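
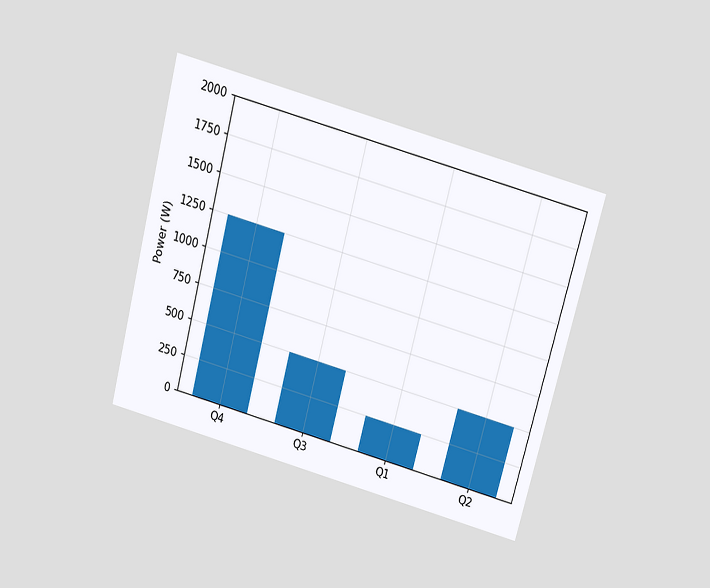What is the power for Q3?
The chart is tilted about 15° clockwise and viewed slightly from above. Reading along the chart's y-axis, the Q3 bar reaches 500W.

500W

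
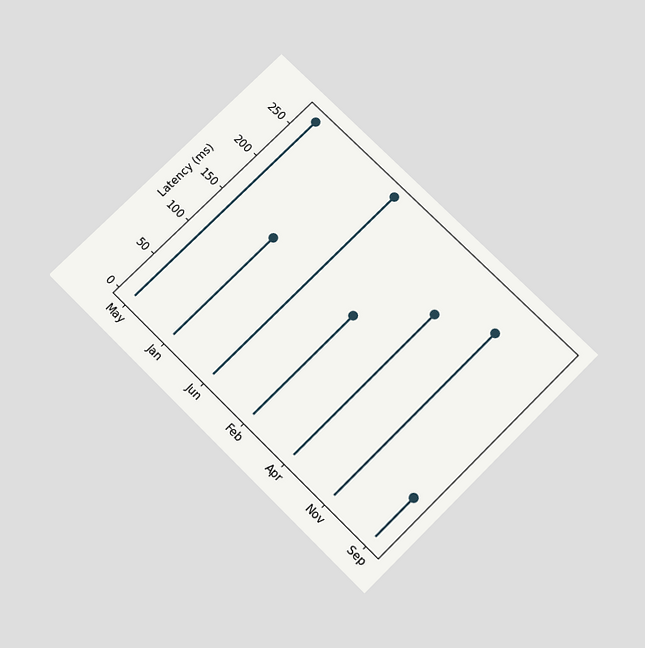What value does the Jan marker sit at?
The chart is tilted about 45° clockwise and viewed slightly from below. The Jan marker sits at 150ms.

150ms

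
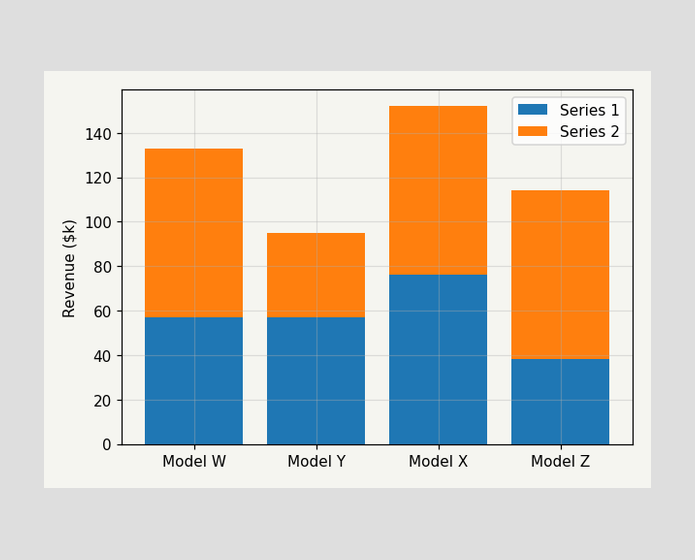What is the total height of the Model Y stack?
The Model Y stack's top reaches $95k on the y-axis.

$95k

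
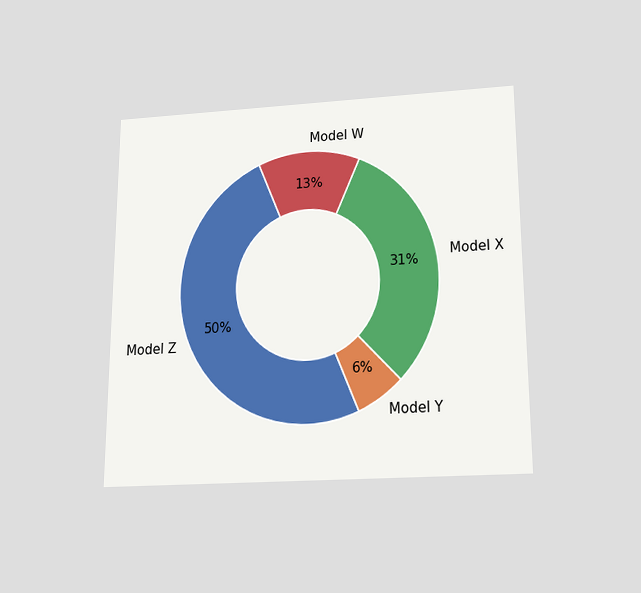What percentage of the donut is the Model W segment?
13%

The chart is viewed slightly from below. The Model W segment takes up 13% of the ring.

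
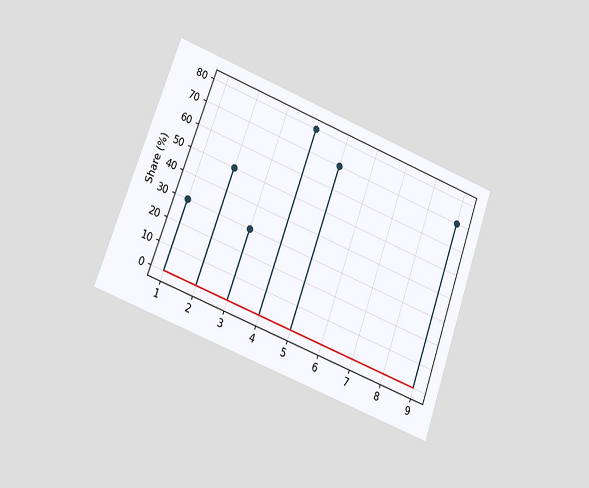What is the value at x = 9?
70%

The chart is tilted about 20° clockwise and viewed at a slight angle. The stem at x=9 reaches 70%.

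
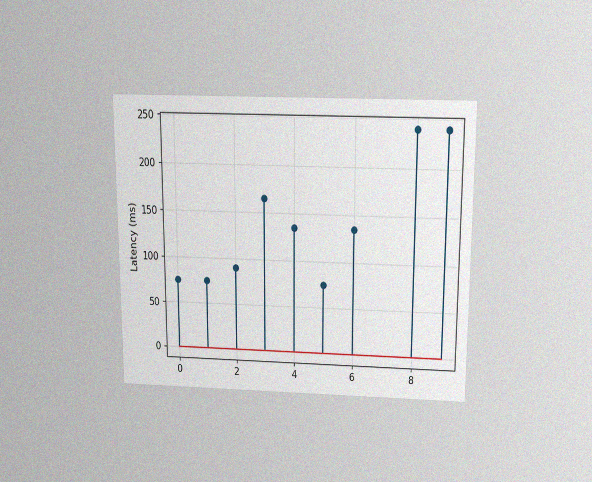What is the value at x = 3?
165ms

The chart is viewed slightly from above, with some photo noise. The stem at x=3 reaches 165ms.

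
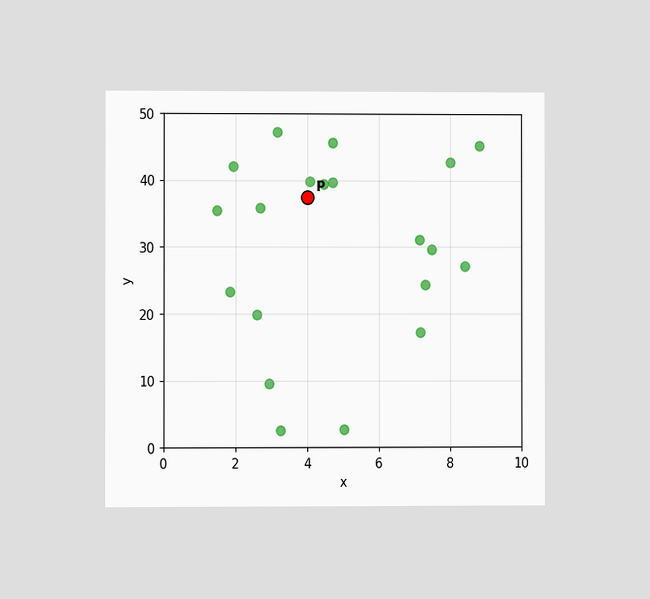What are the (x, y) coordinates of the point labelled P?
(4, 37.5)

The chart is viewed at a slight angle. Following the gridlines from P to each axis, P sits at (4, 37.5).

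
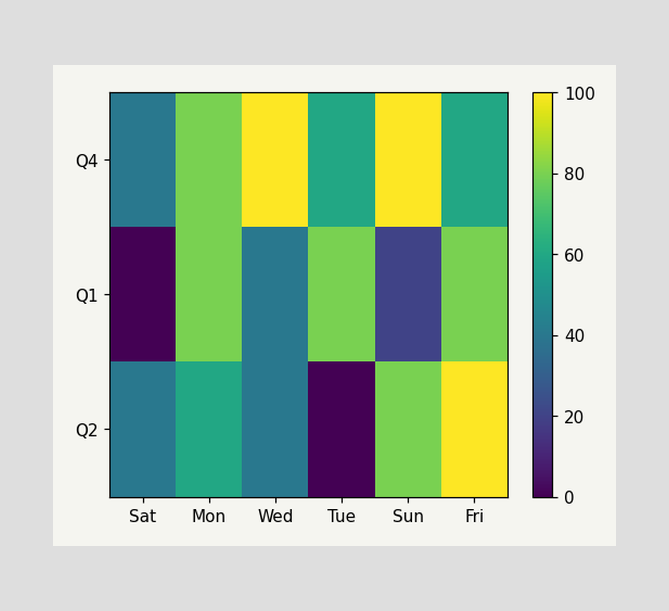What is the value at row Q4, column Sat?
40

Matching cell (Q4, Sat) against the colorbar gives 40.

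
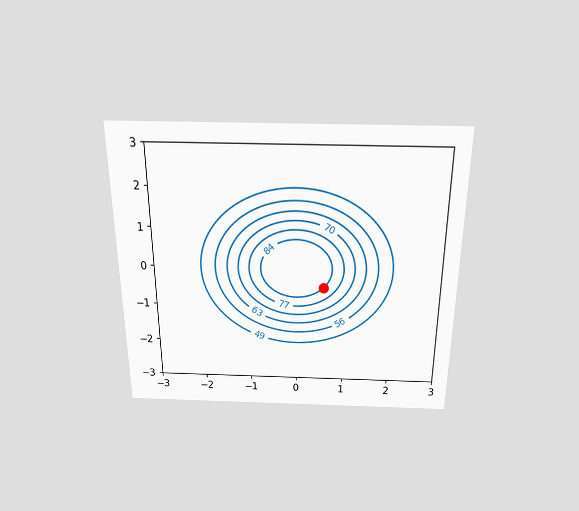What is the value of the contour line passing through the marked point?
The chart is viewed slightly from above. The marked point sits on the contour labelled 84.

84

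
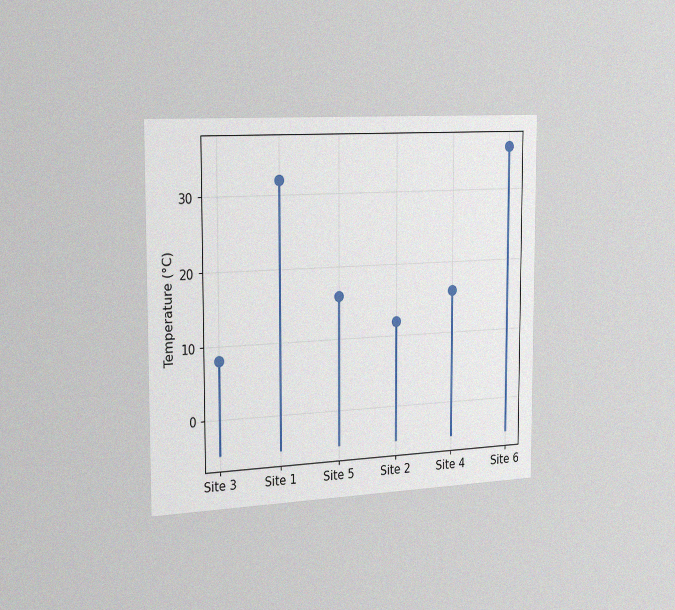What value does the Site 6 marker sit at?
36°C

The chart is viewed slightly from the left, with some photo noise. The Site 6 marker sits at 36°C.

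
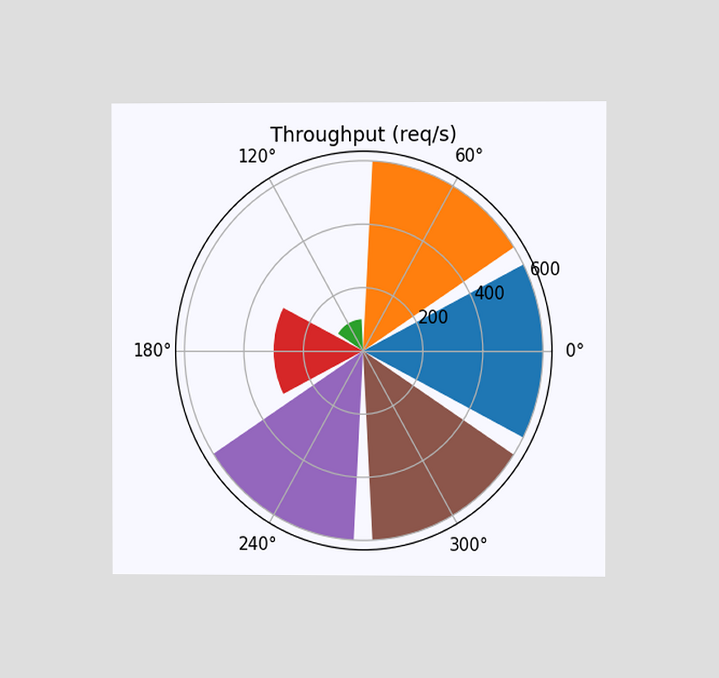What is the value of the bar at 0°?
The chart is viewed at a slight angle. The bar at 0° reaches 600req/s on the radial axis.

600req/s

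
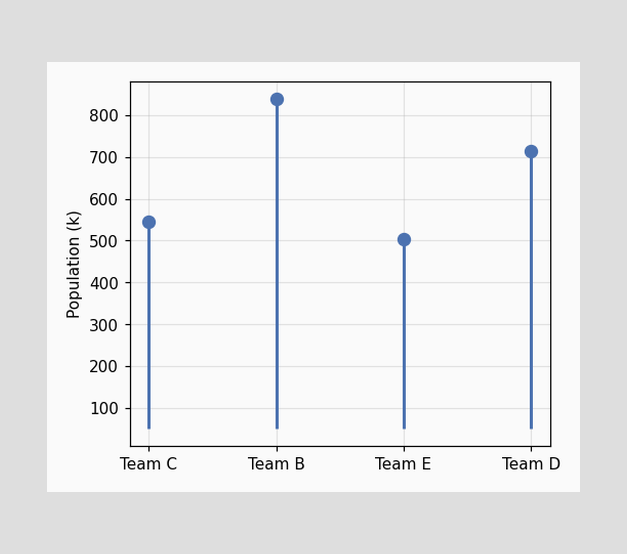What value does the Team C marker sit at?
The Team C marker sits at 546k.

546k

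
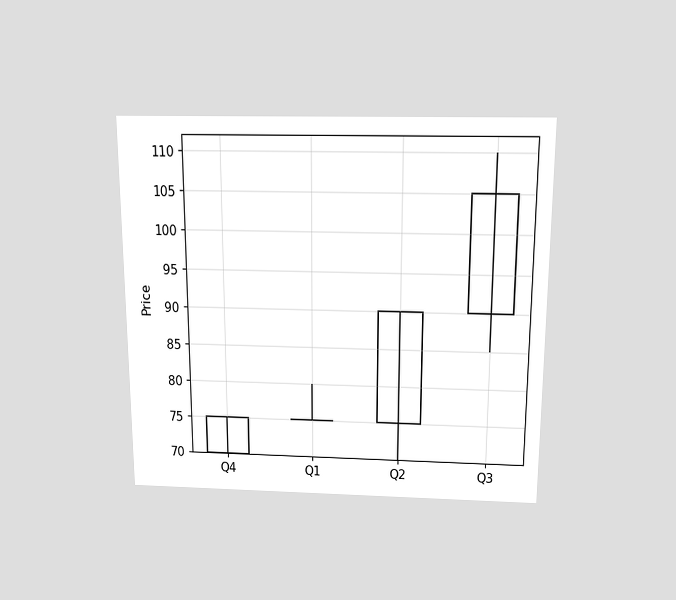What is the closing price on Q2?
90

The chart is viewed slightly from above. The Q2 candle closes at 90.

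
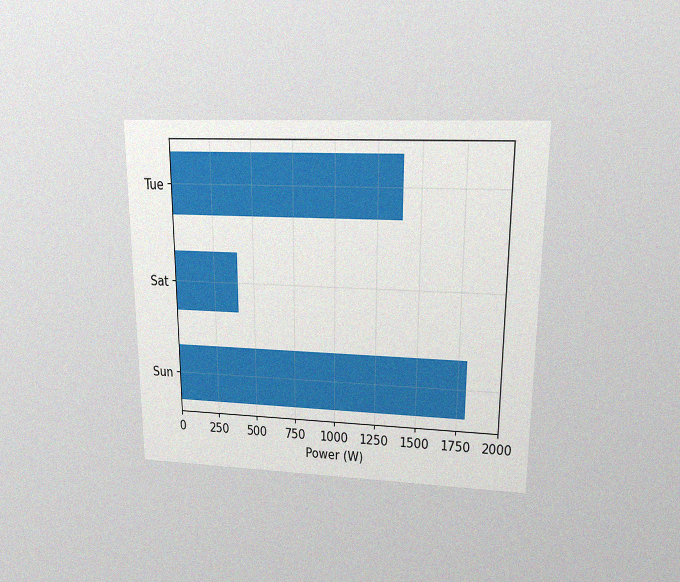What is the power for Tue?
The chart is viewed at a slight angle, with some photo noise. Reading along the chart's x-axis, the Tue bar reaches 1400W.

1400W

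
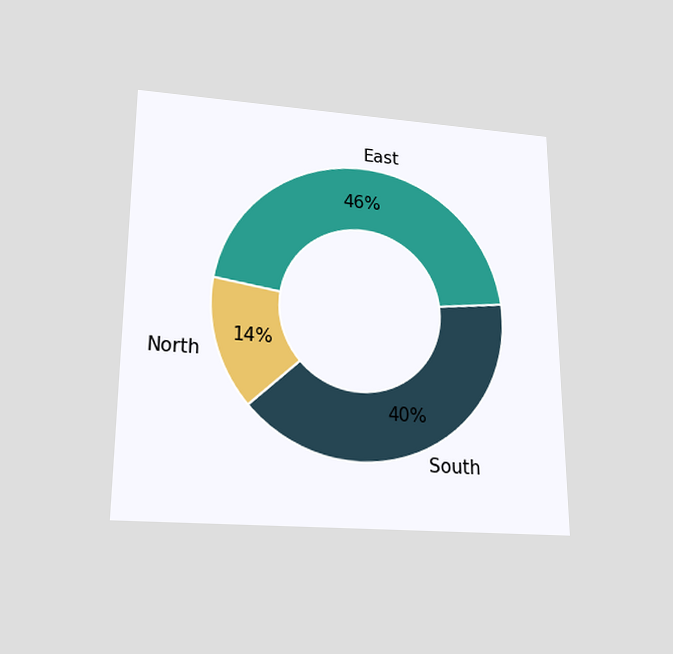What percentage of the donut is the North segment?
14%

The chart is viewed slightly from below. The North segment takes up 14% of the ring.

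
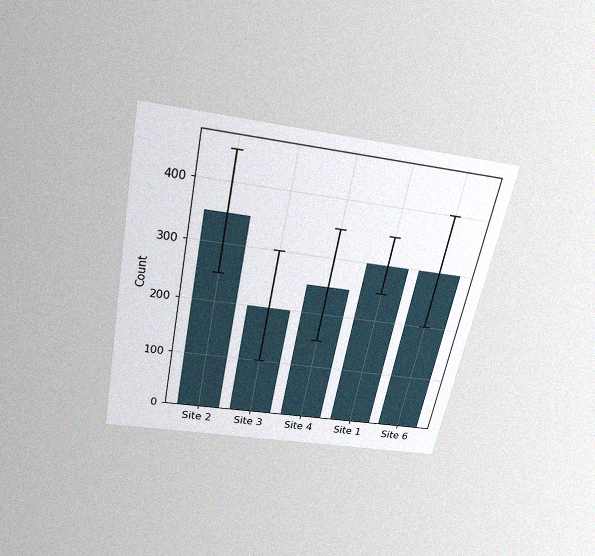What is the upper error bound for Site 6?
400

The chart is tilted about 11° clockwise and viewed slightly from above, with some photo noise. The Site 6 bar's upper whisker reaches 400.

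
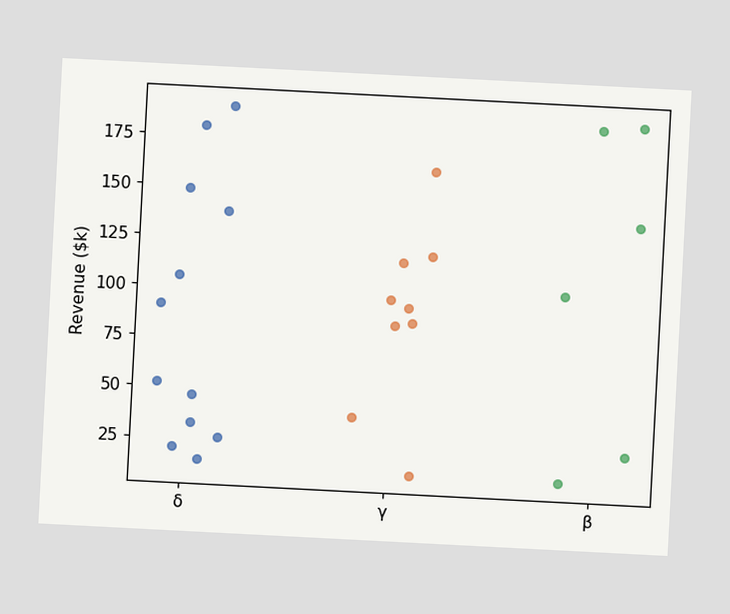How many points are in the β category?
6

The chart is tilted about 3° clockwise. Counting the markers in the β column gives 6.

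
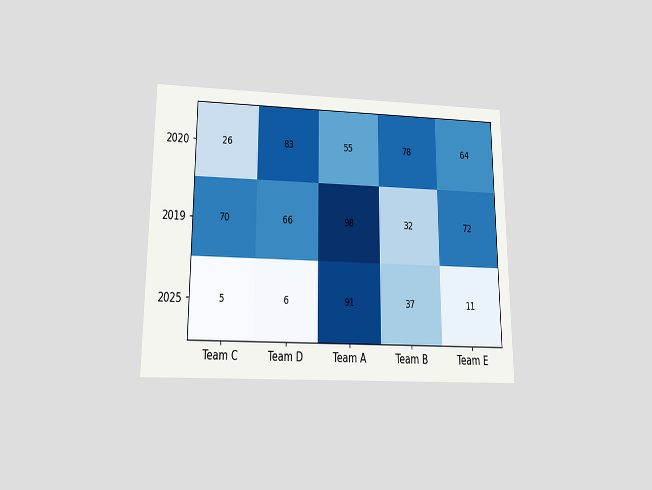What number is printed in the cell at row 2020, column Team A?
55

The chart is viewed slightly from below. The (2020, Team A) cell reads 55.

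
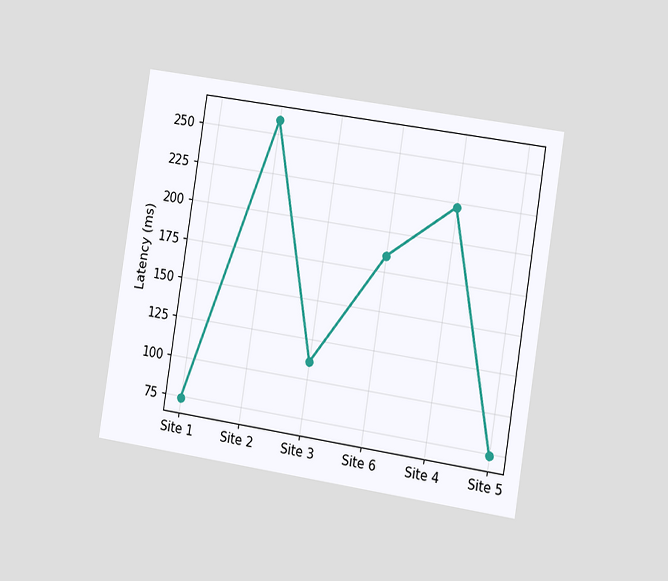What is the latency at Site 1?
The chart is tilted about 9° clockwise and viewed slightly from the right. At Site 1, the line is at 74ms.

74ms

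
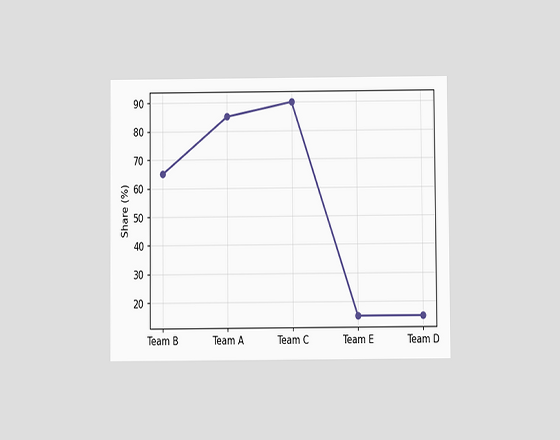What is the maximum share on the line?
90%

The chart is viewed at a slight angle. The highest point is at Team C, and reading across to the y-axis gives 90%.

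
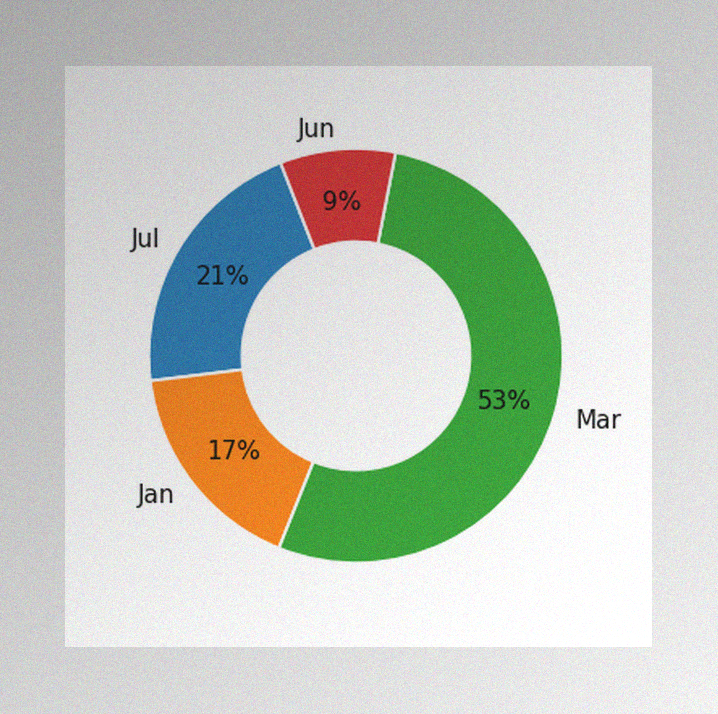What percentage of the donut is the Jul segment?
21%

The image has some photo noise and uneven lighting. The Jul segment takes up 21% of the ring.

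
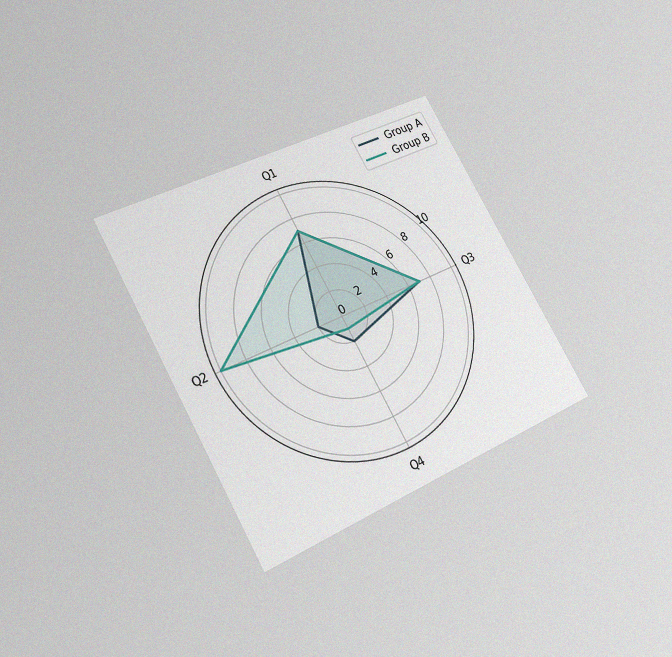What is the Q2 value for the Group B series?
The chart is tilted about 29° counter-clockwise and viewed at a slight angle, with some photo noise. On the Q2 axis, Group B reaches 10.

10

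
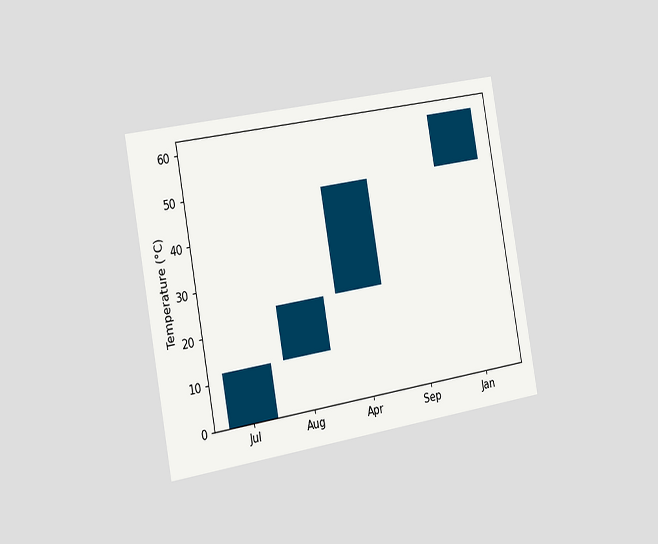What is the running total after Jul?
The chart is tilted about 10° counter-clockwise and viewed slightly from the left. After Jul the running total reaches 12°C.

12°C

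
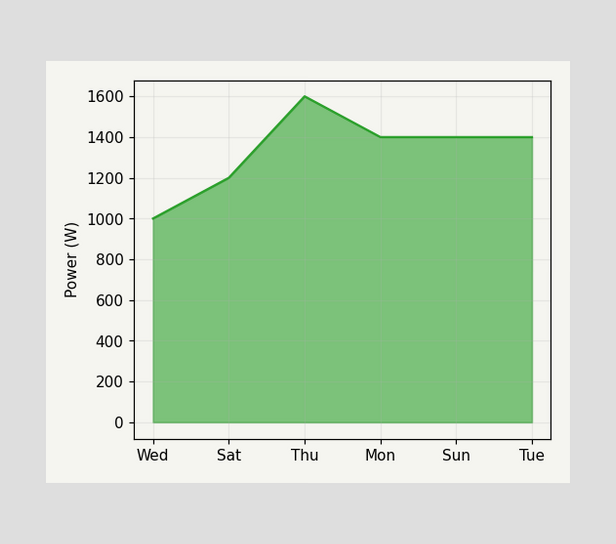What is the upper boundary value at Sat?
1200W

At Sat the upper boundary is at 1200W.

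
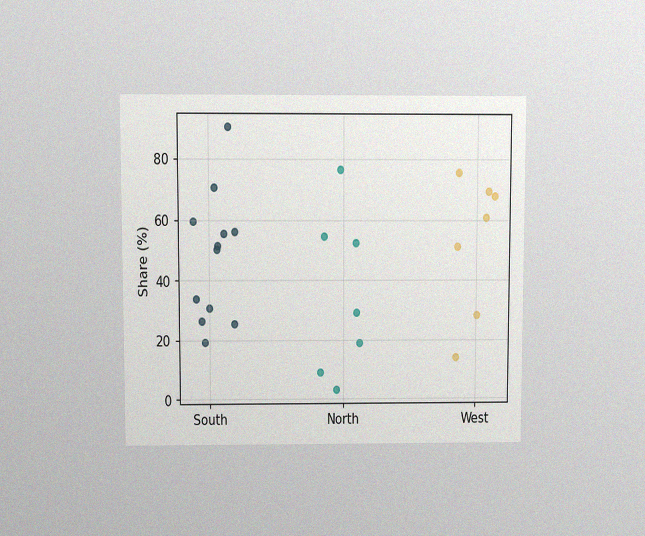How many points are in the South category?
12

The chart is viewed at a slight angle, with some photo noise. Counting the markers in the South column gives 12.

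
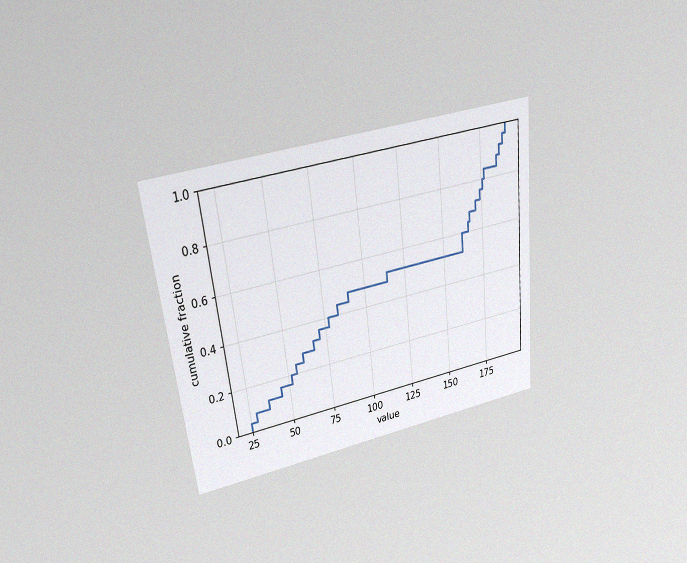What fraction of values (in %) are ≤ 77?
40%

The chart is tilted about 6° counter-clockwise and viewed slightly from above, with some photo noise. At x=77 the ECDF step is at 40%.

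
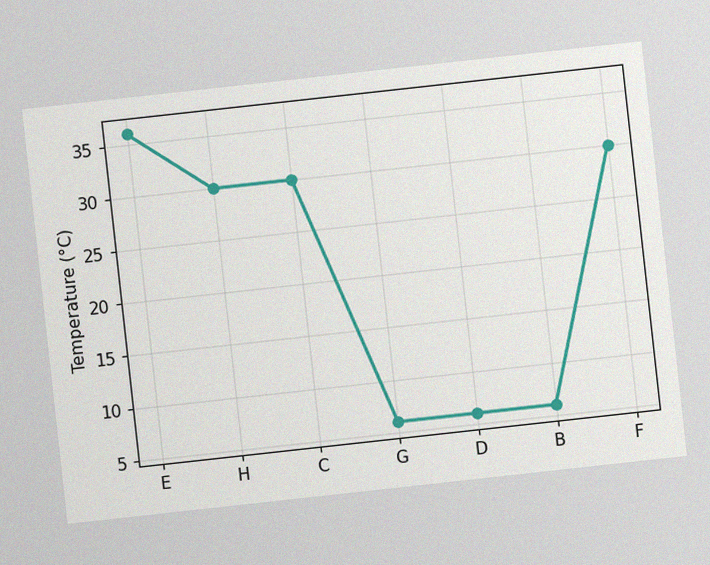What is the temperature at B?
The chart is tilted about 6° counter-clockwise, with some photo noise. At B, the line is at 6°C.

6°C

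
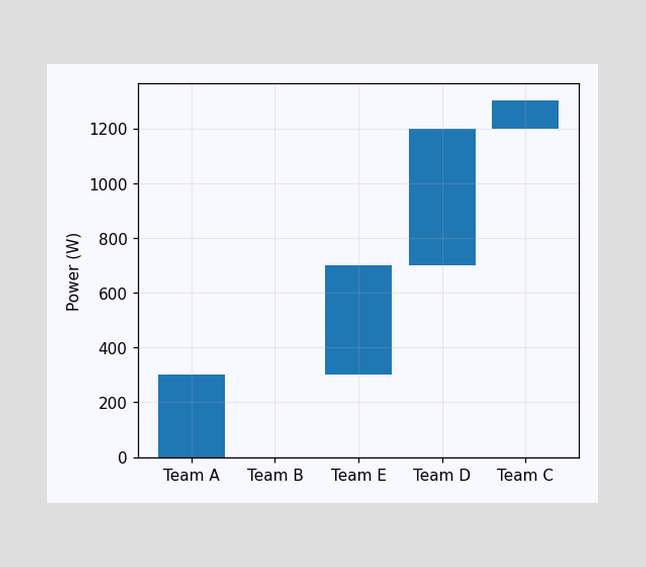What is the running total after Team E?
After Team E the running total reaches 700W.

700W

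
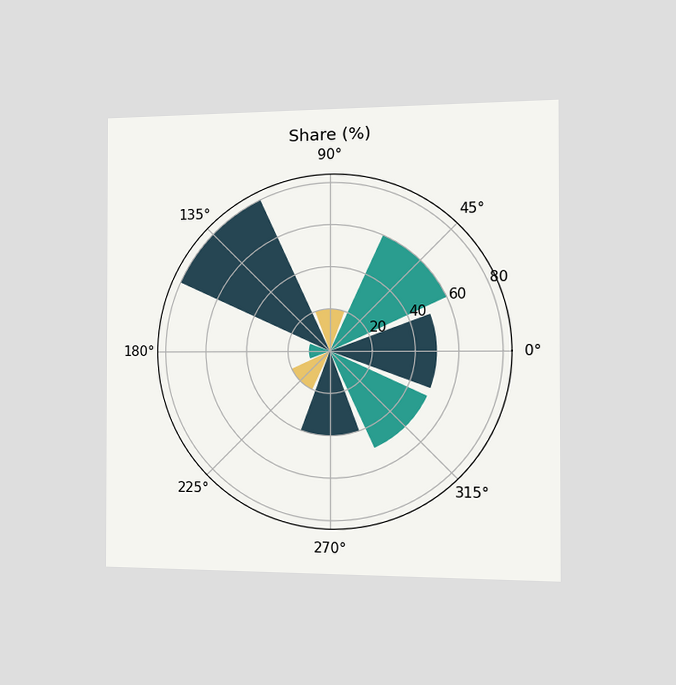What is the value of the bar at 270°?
40%

The chart is viewed slightly from the right. The bar at 270° reaches 40% on the radial axis.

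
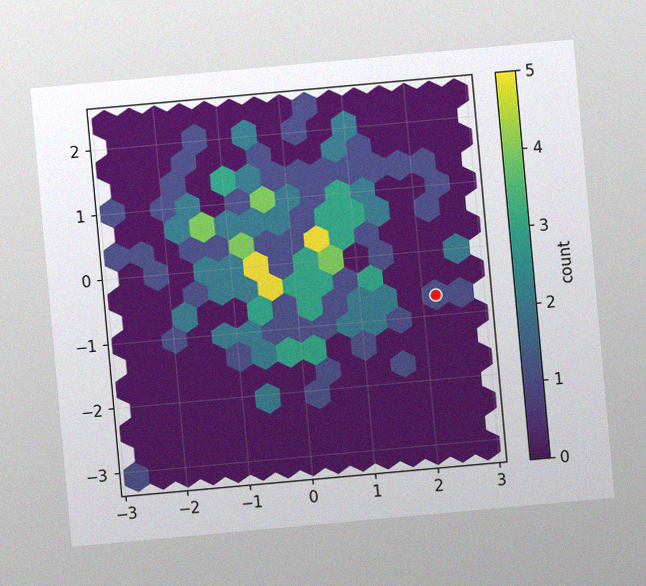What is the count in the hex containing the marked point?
1

The chart is tilted about 5° counter-clockwise, with some photo noise. The marked hex reads 1 on the colorbar.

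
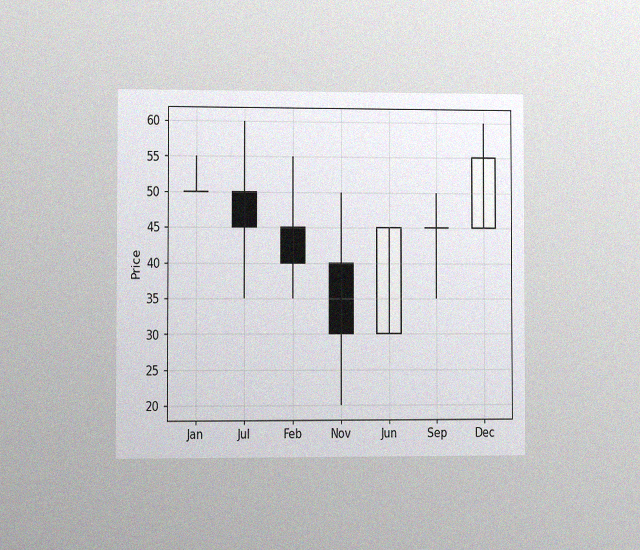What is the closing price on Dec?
The chart is viewed slightly from the left, with some photo noise. The Dec candle closes at 55.

55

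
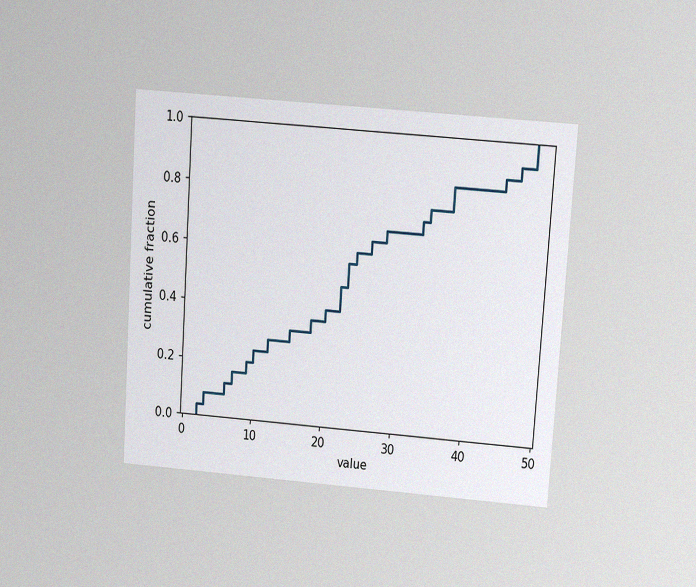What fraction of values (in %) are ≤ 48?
The chart is tilted about 4° clockwise and viewed slightly from above, with some photo noise. At x=48 the ECDF step is at 100%.

100%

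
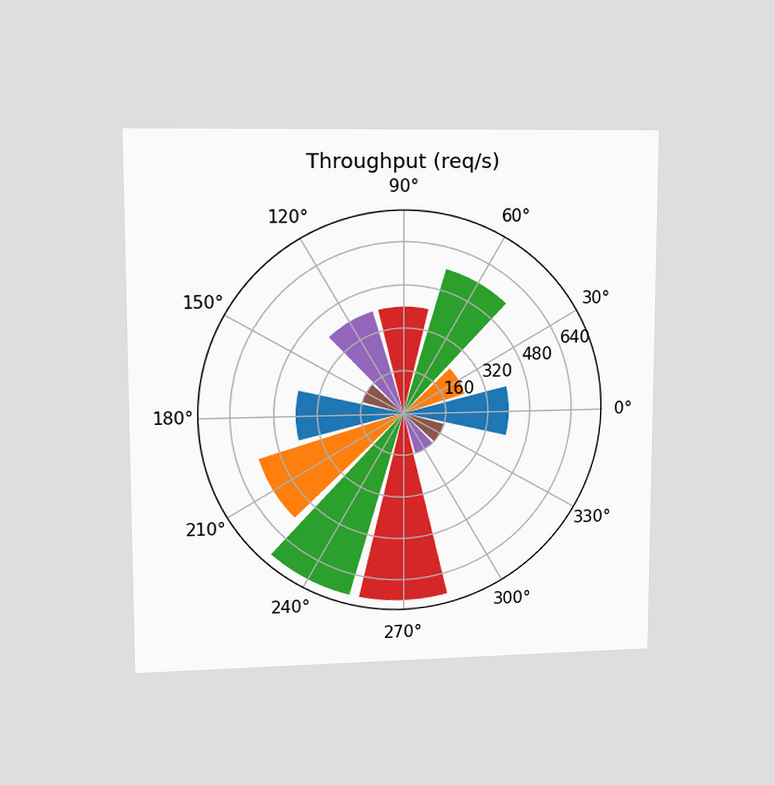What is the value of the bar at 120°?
400req/s

The chart is viewed at a slight angle. The bar at 120° reaches 400req/s on the radial axis.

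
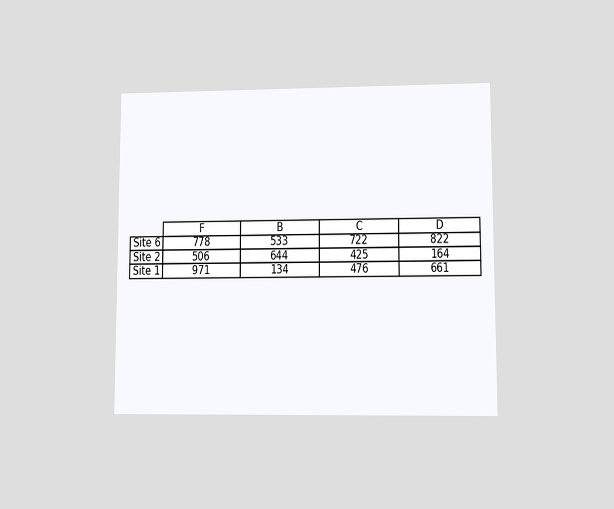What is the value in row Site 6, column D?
822

The chart is viewed at a slight angle. The (Site 6, D) cell reads 822.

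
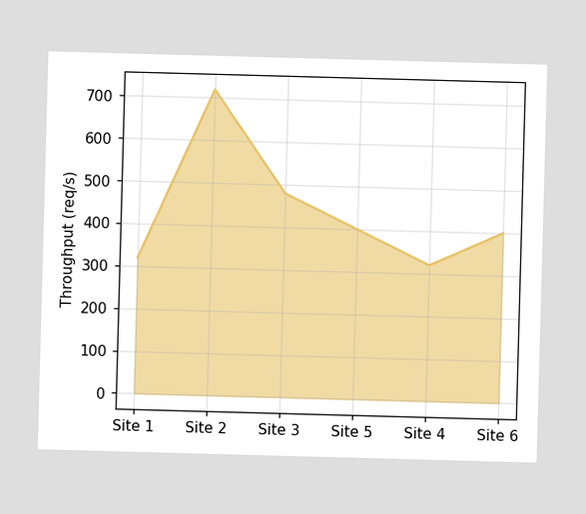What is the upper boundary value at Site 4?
320req/s

At Site 4 the upper boundary is at 320req/s.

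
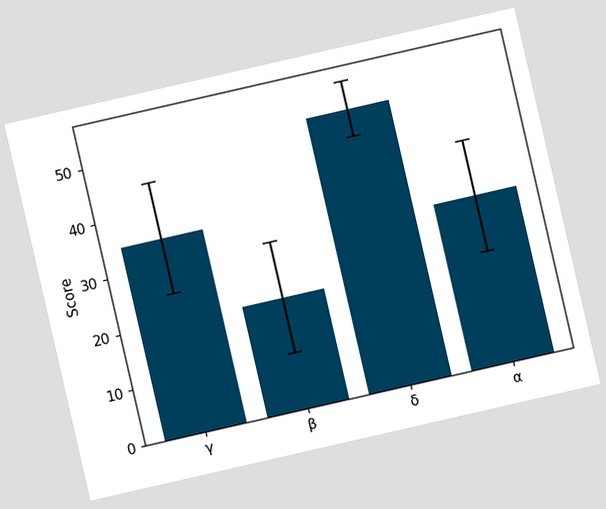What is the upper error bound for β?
The chart is tilted about 13° counter-clockwise. The β bar's upper whisker reaches 30.

30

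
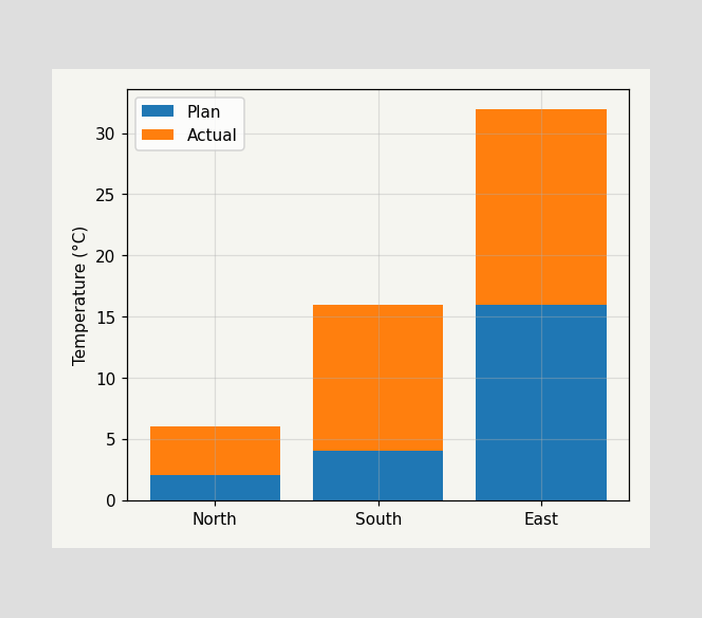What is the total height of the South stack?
16°C

The South stack's top reaches 16°C on the y-axis.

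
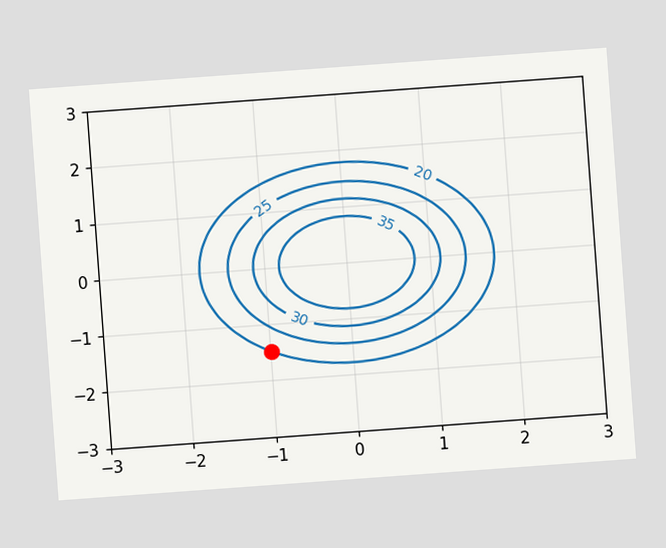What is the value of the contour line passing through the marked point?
The chart is tilted about 4° counter-clockwise. The marked point sits on the contour labelled 20.

20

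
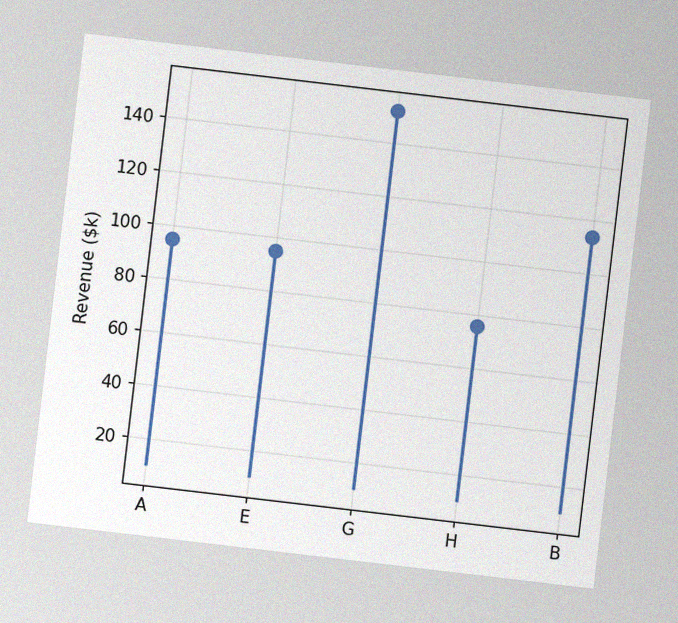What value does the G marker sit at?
$152k

The chart is tilted about 7° clockwise, with some photo noise. The G marker sits at $152k.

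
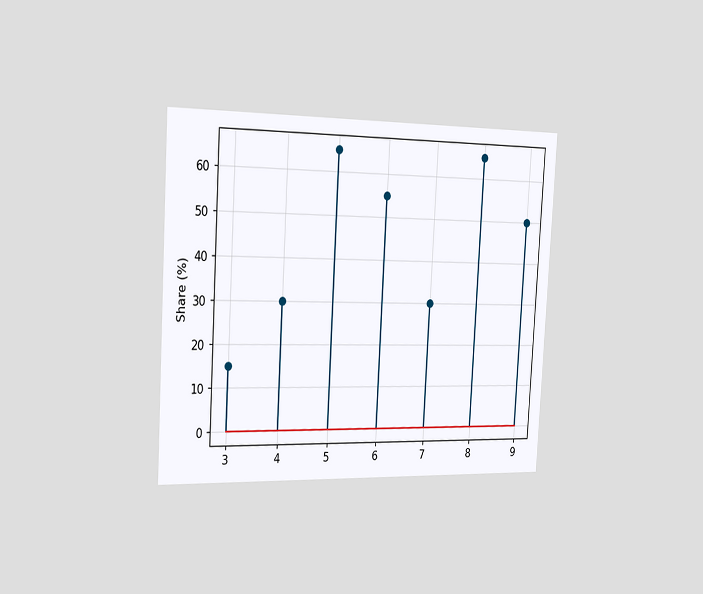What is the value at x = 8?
The chart is tilted about 3° clockwise and viewed slightly from the left. The stem at x=8 reaches 65%.

65%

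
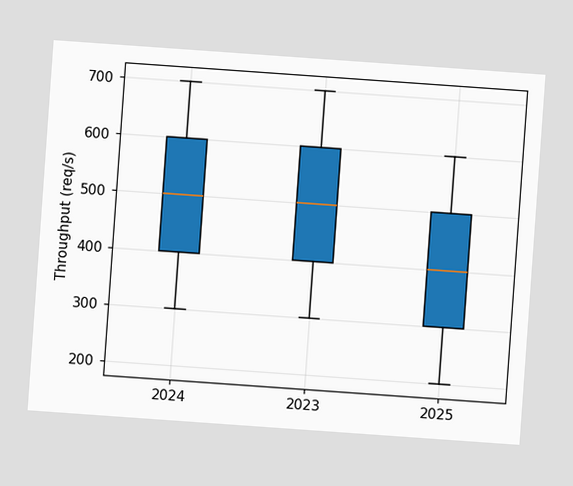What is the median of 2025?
The chart is tilted about 4° clockwise. The median line in the 2025 box sits at 400req/s.

400req/s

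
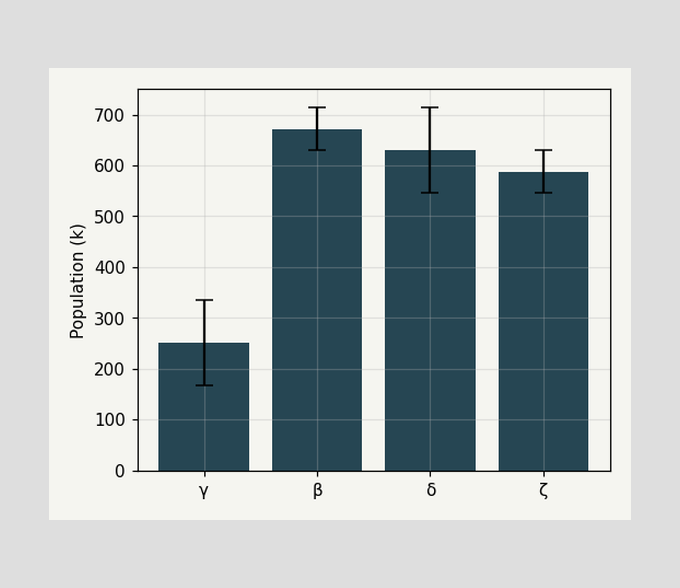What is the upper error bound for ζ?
The ζ bar's upper whisker reaches 630k.

630k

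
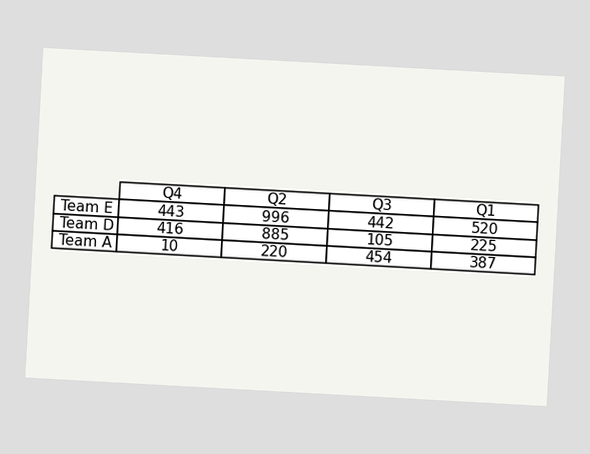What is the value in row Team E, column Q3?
442

The chart is tilted about 3° clockwise. The (Team E, Q3) cell reads 442.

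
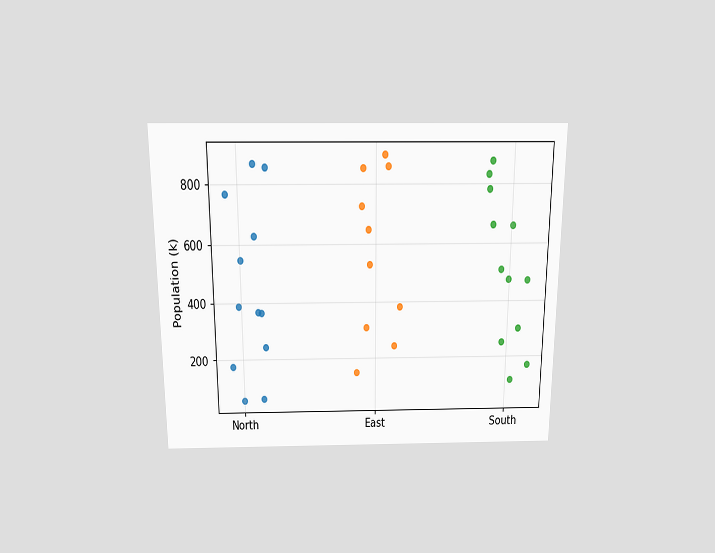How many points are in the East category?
10

The chart is viewed slightly from above. Counting the markers in the East column gives 10.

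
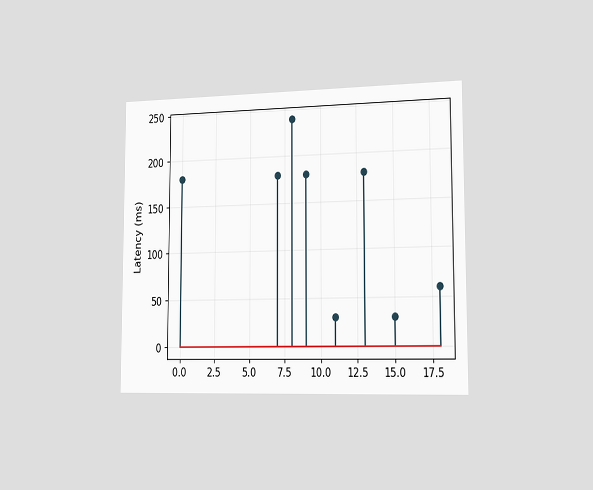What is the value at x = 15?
The chart is viewed slightly from the right. The stem at x=15 reaches 30ms.

30ms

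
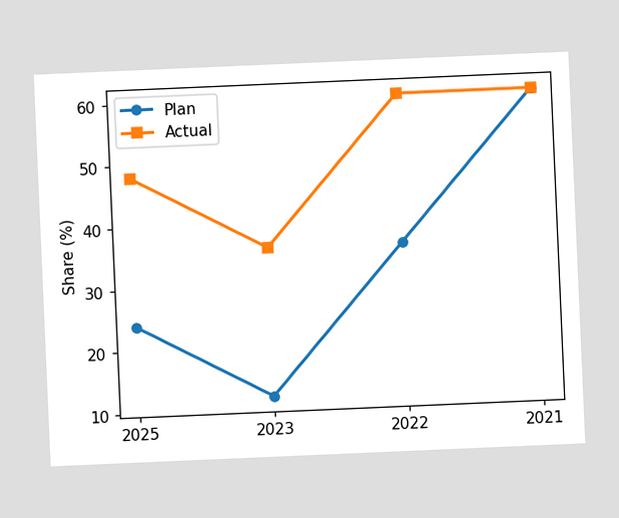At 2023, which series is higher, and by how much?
Actual, by 24%

The chart is tilted about 2° counter-clockwise. At 2023, Actual sits above the other line by 24%.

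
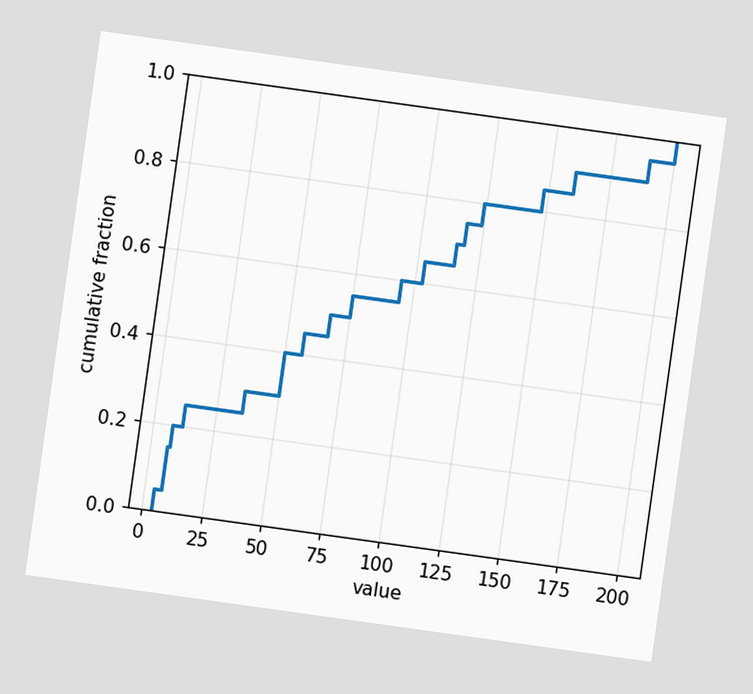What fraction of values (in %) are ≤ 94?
60%

The chart is tilted about 8° clockwise. At x=94 the ECDF step is at 60%.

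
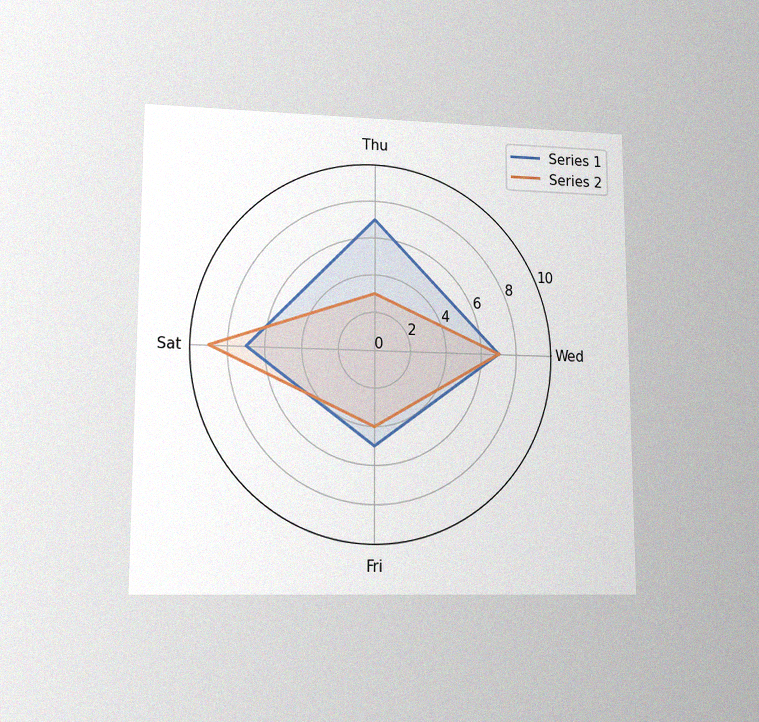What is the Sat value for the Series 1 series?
The chart is viewed at a slight angle, with some photo noise. On the Sat axis, Series 1 reaches 7.

7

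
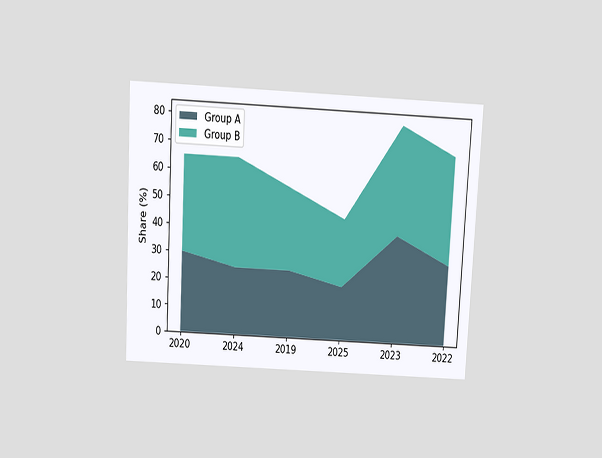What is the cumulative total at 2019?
55%

The chart is tilted about 3° clockwise and viewed slightly from above. The stacked total at 2019 reaches 55%.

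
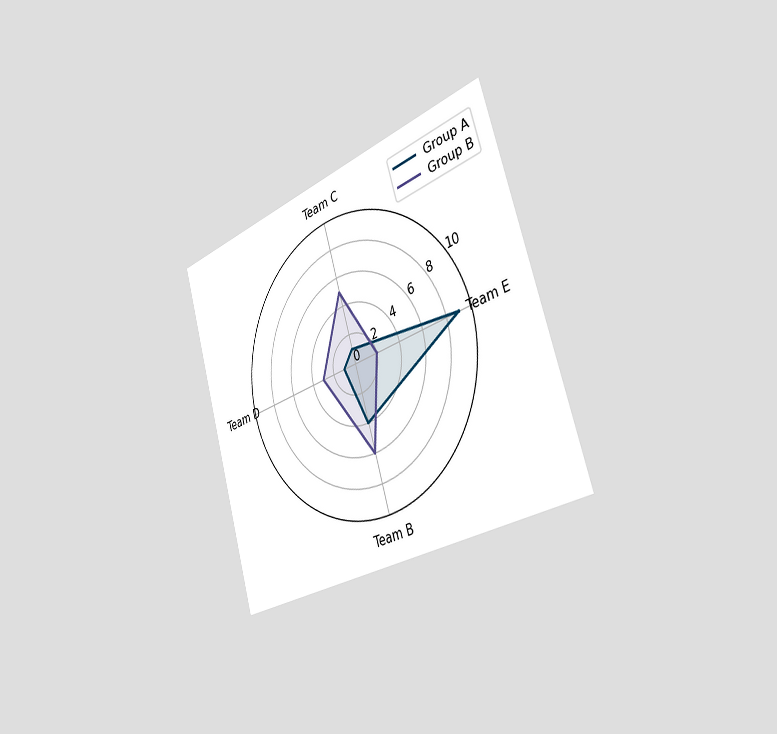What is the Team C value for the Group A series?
The chart is tilted about 17° counter-clockwise and viewed slightly from the right. On the Team C axis, Group A reaches 1.

1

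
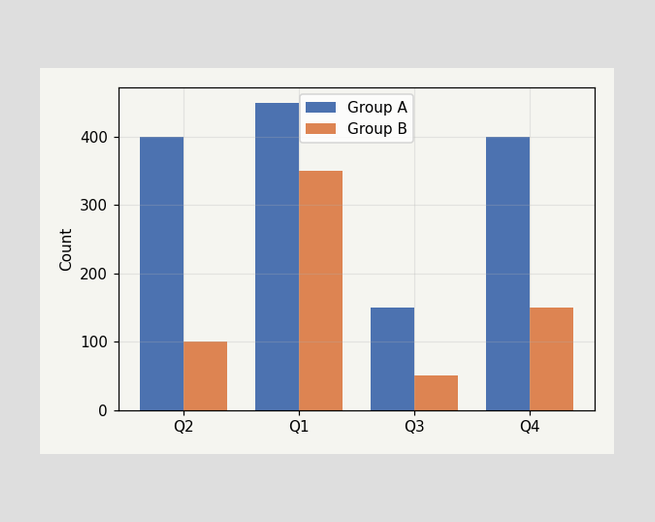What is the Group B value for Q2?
The Group B bar at Q2 reaches 100 on the y-axis.

100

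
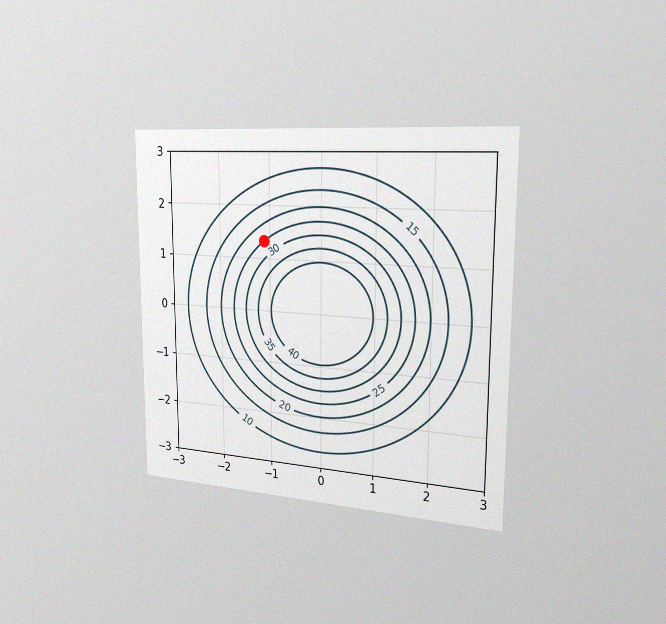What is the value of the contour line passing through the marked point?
25

The chart is viewed slightly from the right, with some photo noise. The marked point sits on the contour labelled 25.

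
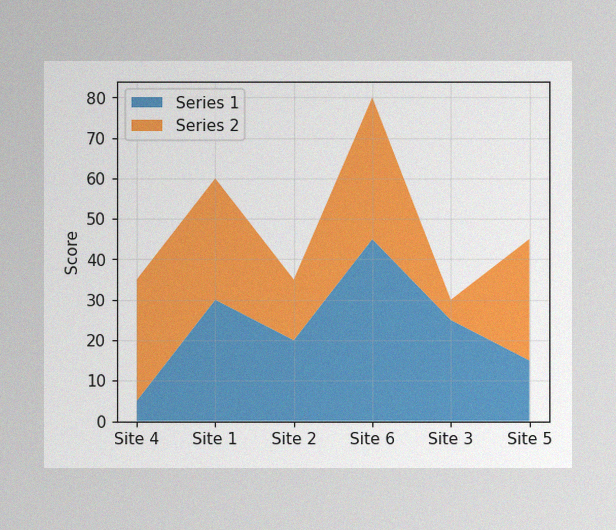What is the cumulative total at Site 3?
The image has some photo noise and uneven lighting. The stacked total at Site 3 reaches 30.

30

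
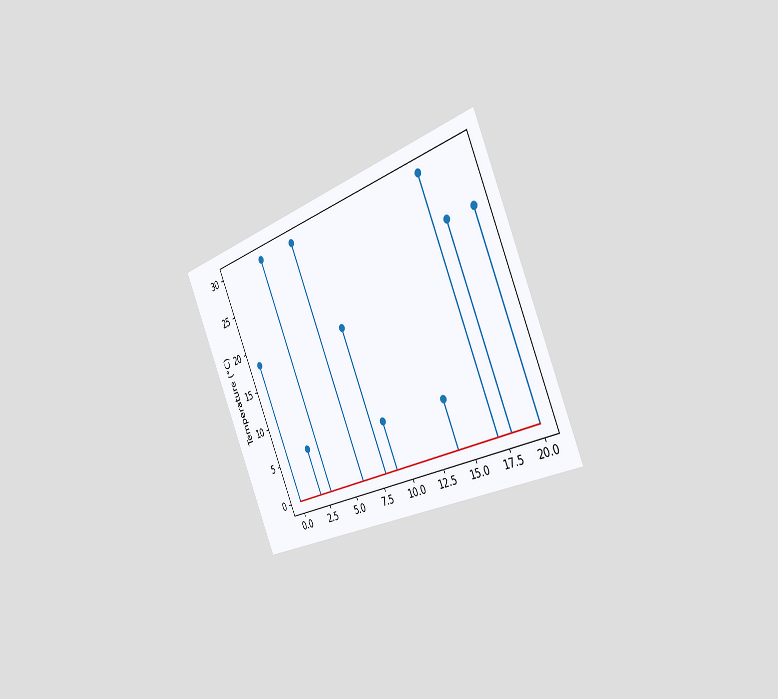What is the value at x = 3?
The chart is tilted about 24° counter-clockwise and viewed slightly from the right. The stem at x=3 reaches 30°C.

30°C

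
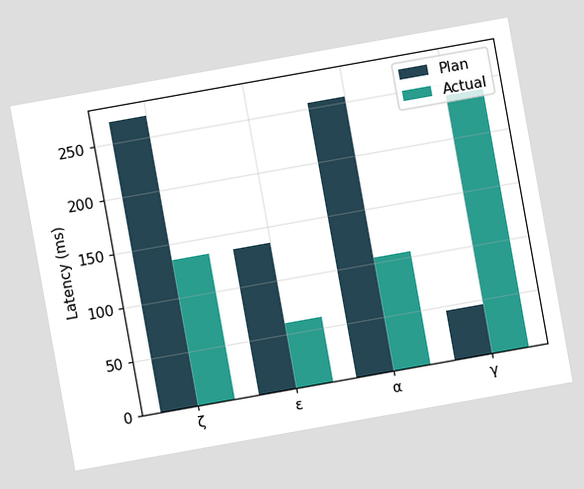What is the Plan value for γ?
45ms

The chart is tilted about 10° counter-clockwise. The Plan bar at γ reaches 45ms on the y-axis.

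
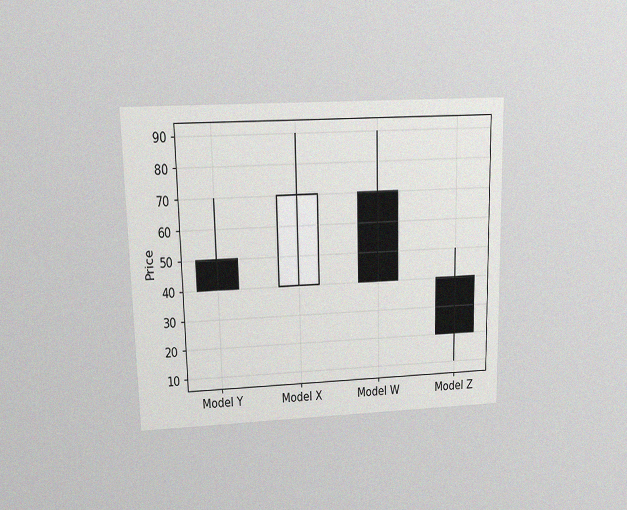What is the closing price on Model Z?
20

The chart is viewed at a slight angle, with some photo noise. The Model Z candle closes at 20.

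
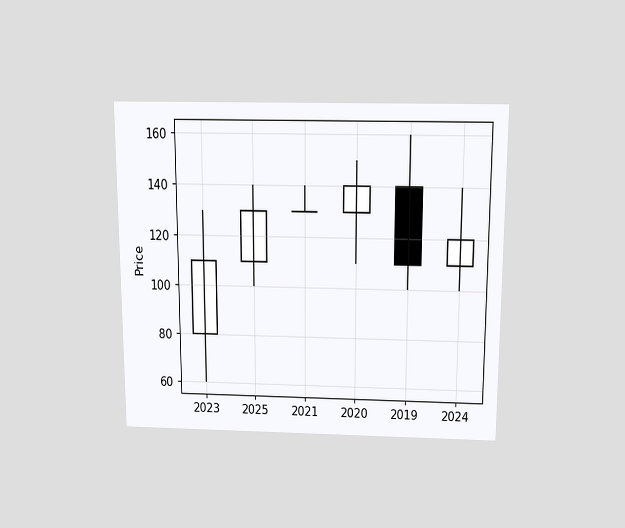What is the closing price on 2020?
The chart is viewed slightly from above. The 2020 candle closes at 140.

140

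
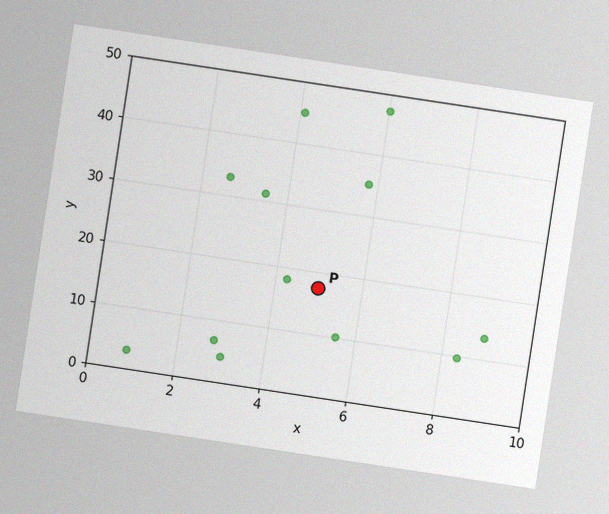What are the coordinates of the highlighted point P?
The chart is tilted about 9° clockwise, with some photo noise. Following the gridlines from P to each axis, P sits at (5, 17.5).

(5, 17.5)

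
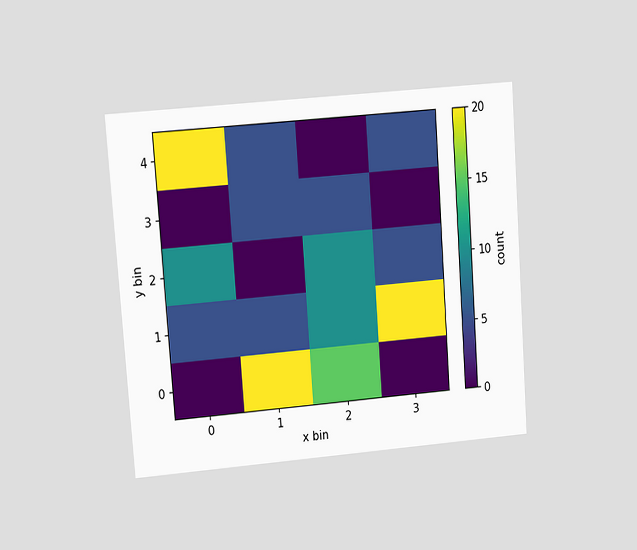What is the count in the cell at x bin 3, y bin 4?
The chart is tilted about 4° counter-clockwise and viewed at a slight angle. Matching the cell (3, 4) against the colorbar gives 5.

5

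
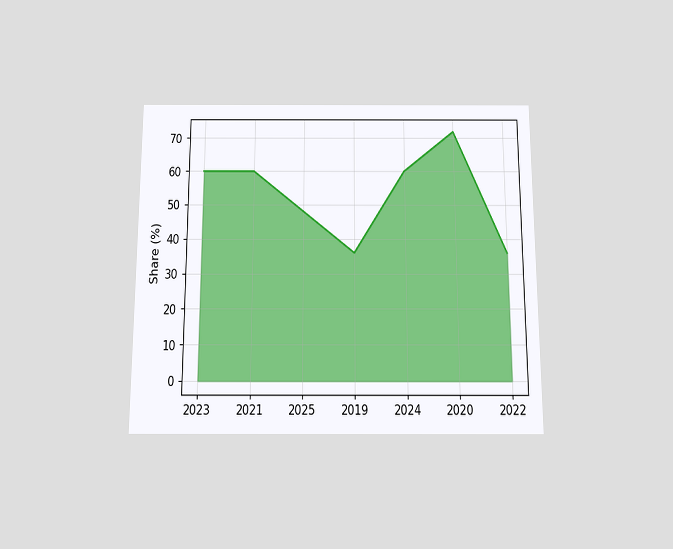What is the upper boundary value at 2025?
48%

The chart is viewed slightly from below. At 2025 the upper boundary is at 48%.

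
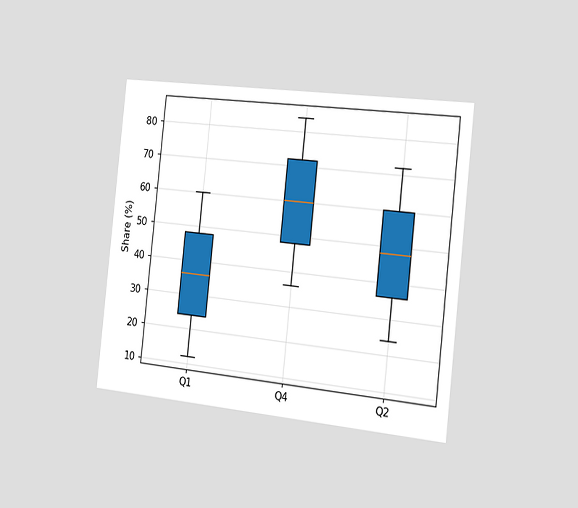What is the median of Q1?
36%

The chart is tilted about 6° clockwise and viewed slightly from the right. The median line in the Q1 box sits at 36%.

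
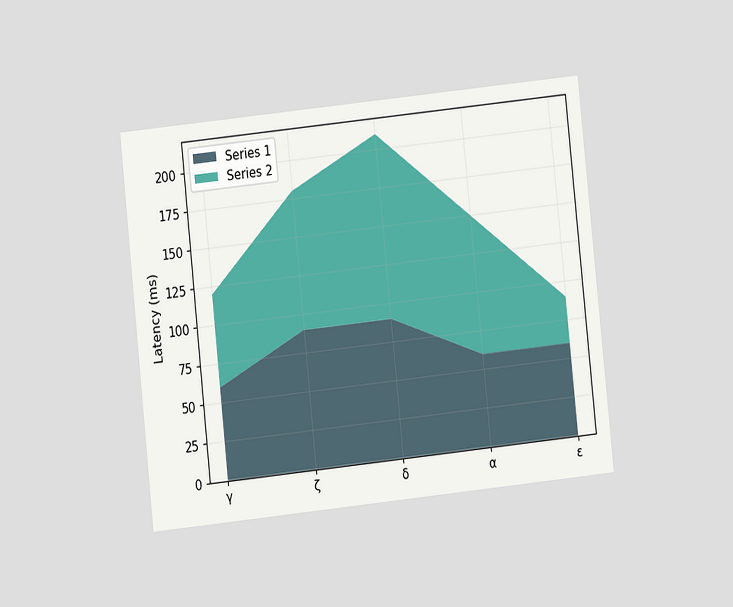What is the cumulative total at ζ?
180ms

The chart is tilted about 6° counter-clockwise and viewed at a slight angle. The stacked total at ζ reaches 180ms.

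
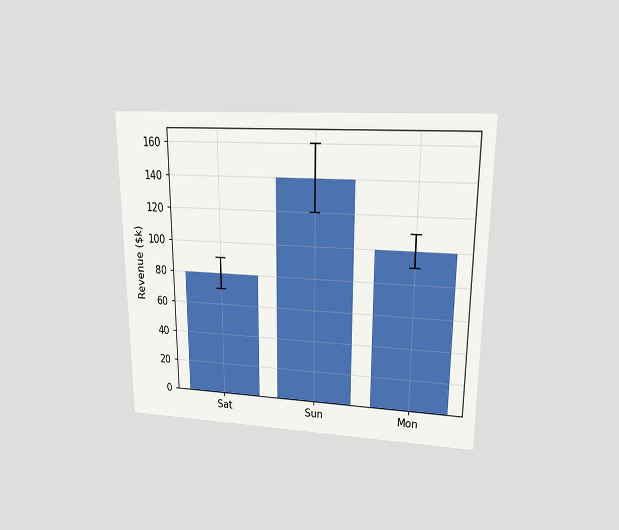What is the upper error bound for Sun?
The chart is viewed at a slight angle. The Sun bar's upper whisker reaches $160k.

$160k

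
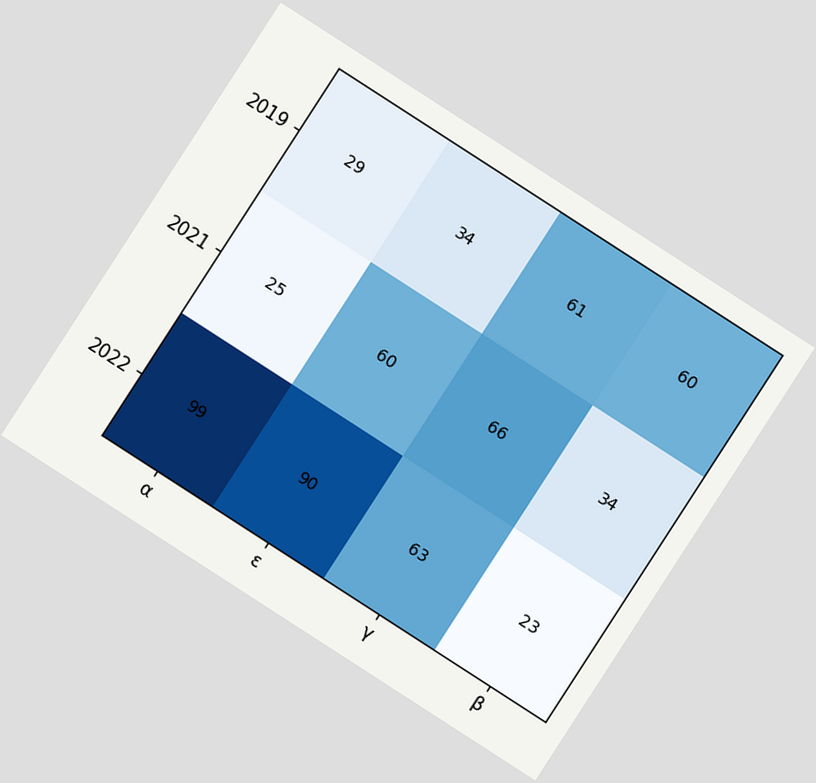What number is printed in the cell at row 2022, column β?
23

The chart is tilted about 33° clockwise. The (2022, β) cell reads 23.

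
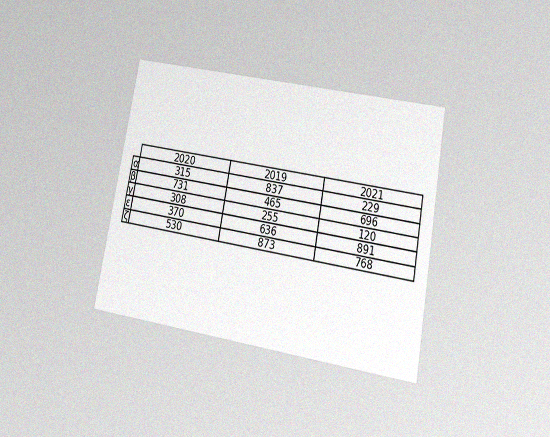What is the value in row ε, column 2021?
891

The chart is tilted about 10° clockwise and viewed at a slight angle, with some photo noise. The (ε, 2021) cell reads 891.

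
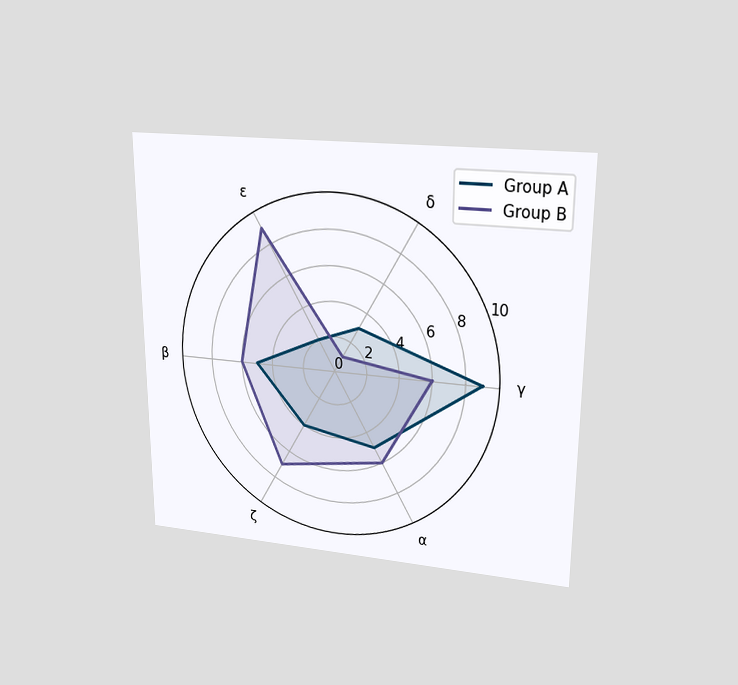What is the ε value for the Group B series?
The chart is viewed at a slight angle. On the ε axis, Group B reaches 9.

9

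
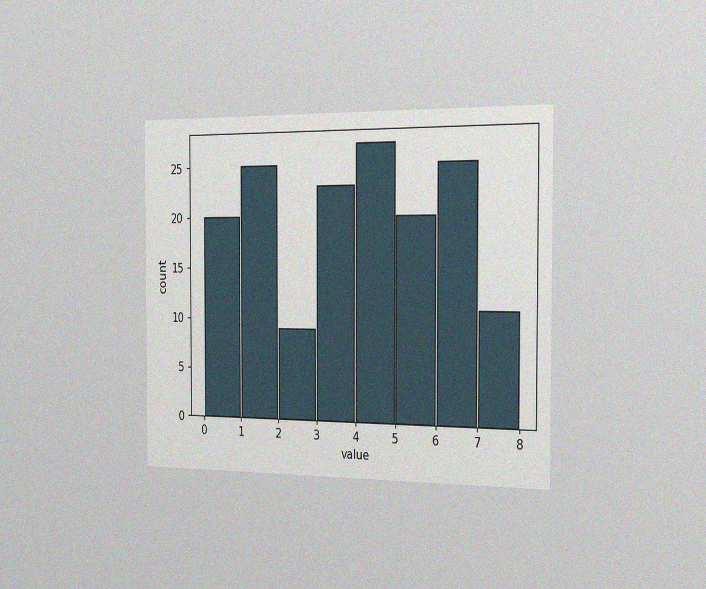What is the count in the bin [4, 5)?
27

The chart is viewed slightly from the right, with some photo noise. The [4, 5) bin has height 27.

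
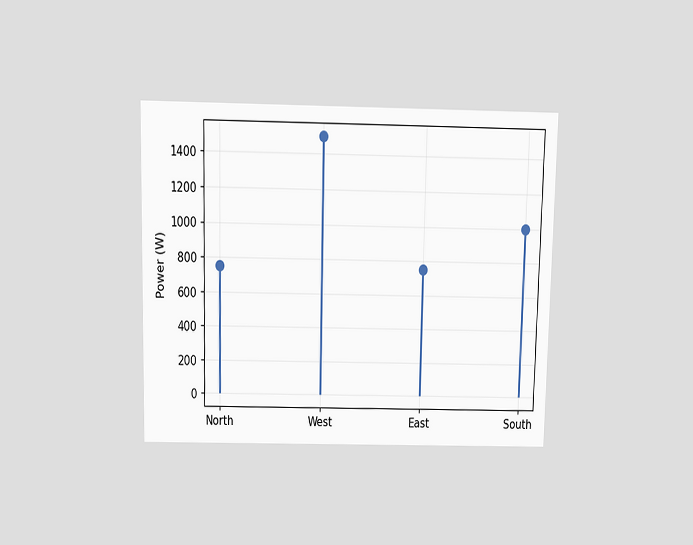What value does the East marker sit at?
750W

The chart is viewed slightly from above. The East marker sits at 750W.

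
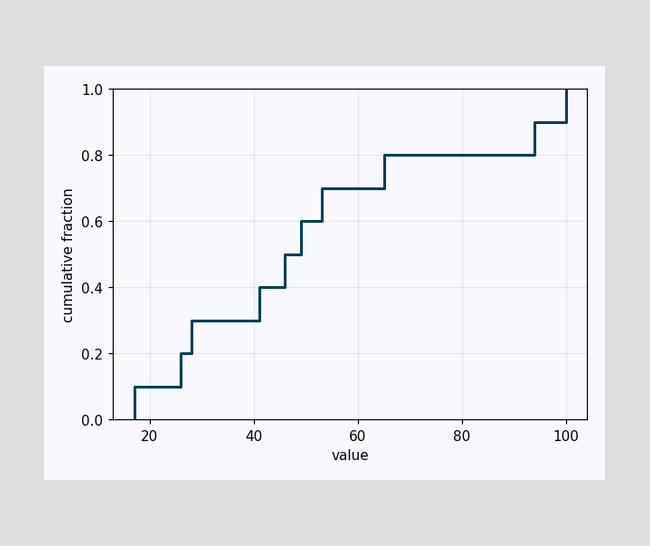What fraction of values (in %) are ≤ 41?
At x=41 the ECDF step is at 40%.

40%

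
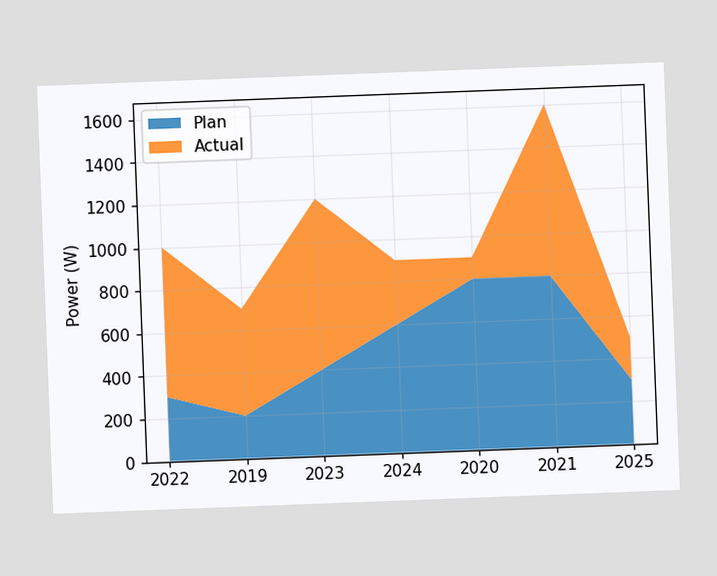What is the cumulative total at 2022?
The chart is tilted about 2° counter-clockwise. The stacked total at 2022 reaches 1000W.

1000W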